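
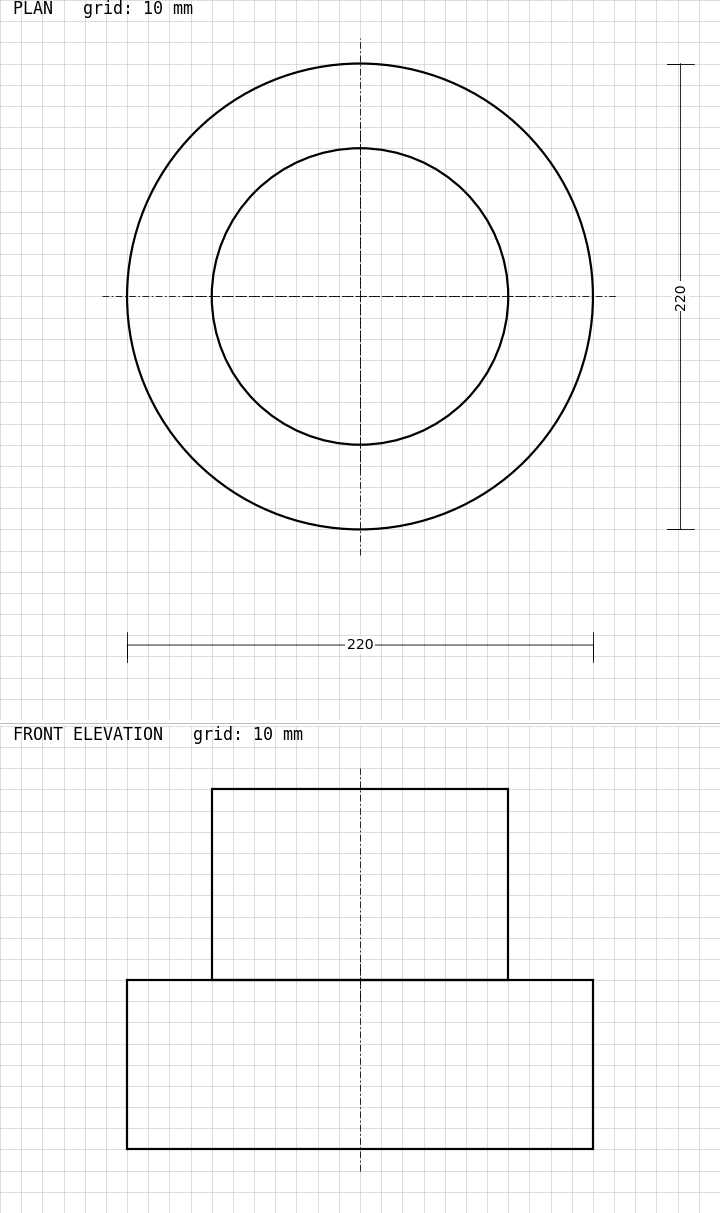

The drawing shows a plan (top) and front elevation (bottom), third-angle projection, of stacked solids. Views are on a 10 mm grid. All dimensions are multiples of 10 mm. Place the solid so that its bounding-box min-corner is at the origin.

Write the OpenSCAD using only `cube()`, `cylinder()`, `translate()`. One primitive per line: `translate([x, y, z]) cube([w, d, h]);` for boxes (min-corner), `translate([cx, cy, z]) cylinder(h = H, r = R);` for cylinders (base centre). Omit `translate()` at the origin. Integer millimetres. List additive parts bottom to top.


translate([110, 110, 0]) cylinder(h = 80, r = 110);
translate([110, 110, 80]) cylinder(h = 90, r = 70);


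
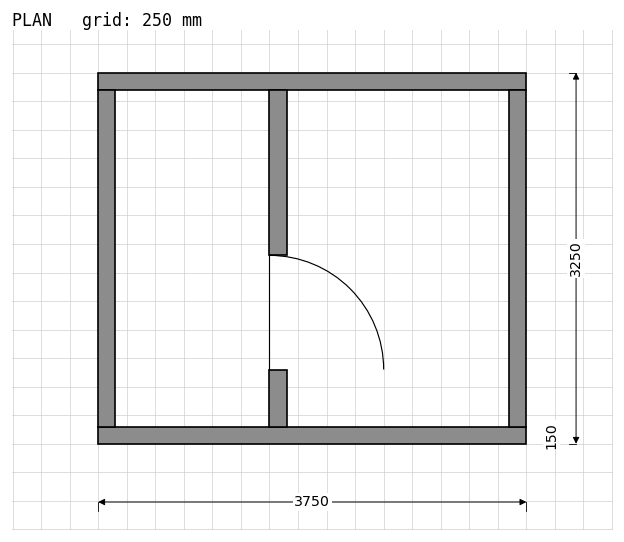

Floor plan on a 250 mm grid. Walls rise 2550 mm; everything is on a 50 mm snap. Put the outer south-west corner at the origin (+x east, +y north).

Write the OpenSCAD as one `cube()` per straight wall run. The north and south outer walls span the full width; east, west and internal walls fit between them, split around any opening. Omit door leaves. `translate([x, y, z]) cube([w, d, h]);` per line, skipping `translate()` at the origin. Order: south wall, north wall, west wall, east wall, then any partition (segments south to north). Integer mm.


cube([3750, 150, 2550]);
translate([0, 3100, 0]) cube([3750, 150, 2550]);
translate([0, 150, 0]) cube([150, 2950, 2550]);
translate([3600, 150, 0]) cube([150, 2950, 2550]);
translate([1500, 150, 0]) cube([150, 500, 2550]);
translate([1500, 1650, 0]) cube([150, 1450, 2550]);


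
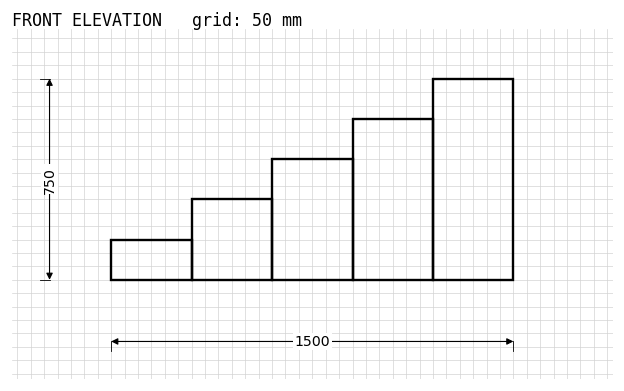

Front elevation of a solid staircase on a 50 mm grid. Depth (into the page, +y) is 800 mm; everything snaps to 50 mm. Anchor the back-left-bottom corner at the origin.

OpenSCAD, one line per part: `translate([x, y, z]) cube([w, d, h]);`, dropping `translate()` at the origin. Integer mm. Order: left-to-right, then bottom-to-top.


cube([300, 800, 150]);
translate([300, 0, 0]) cube([300, 800, 300]);
translate([600, 0, 0]) cube([300, 800, 450]);
translate([900, 0, 0]) cube([300, 800, 600]);
translate([1200, 0, 0]) cube([300, 800, 750]);


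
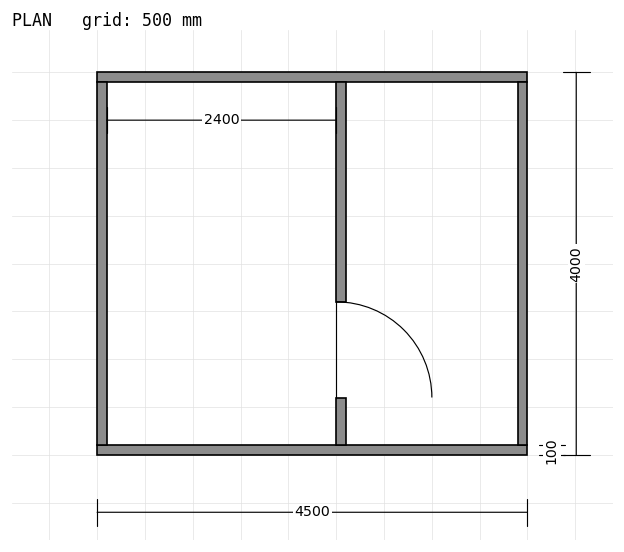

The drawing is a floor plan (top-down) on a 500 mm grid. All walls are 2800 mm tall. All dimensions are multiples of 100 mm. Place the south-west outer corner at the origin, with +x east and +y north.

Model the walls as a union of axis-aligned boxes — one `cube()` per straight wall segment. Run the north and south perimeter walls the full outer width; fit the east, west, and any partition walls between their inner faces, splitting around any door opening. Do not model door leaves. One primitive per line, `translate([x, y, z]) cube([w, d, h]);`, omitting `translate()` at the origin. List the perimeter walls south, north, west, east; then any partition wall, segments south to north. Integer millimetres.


cube([4500, 100, 2800]);
translate([0, 3900, 0]) cube([4500, 100, 2800]);
translate([0, 100, 0]) cube([100, 3800, 2800]);
translate([4400, 100, 0]) cube([100, 3800, 2800]);
translate([2500, 100, 0]) cube([100, 500, 2800]);
translate([2500, 1600, 0]) cube([100, 2300, 2800]);


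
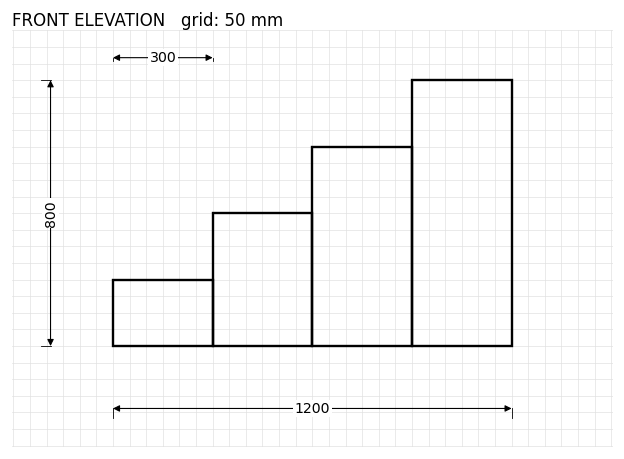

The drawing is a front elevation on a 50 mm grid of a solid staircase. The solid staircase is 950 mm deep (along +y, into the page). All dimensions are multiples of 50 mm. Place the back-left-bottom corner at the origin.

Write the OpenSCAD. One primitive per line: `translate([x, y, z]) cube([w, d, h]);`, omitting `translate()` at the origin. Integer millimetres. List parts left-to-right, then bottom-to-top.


cube([300, 950, 200]);
translate([300, 0, 0]) cube([300, 950, 400]);
translate([600, 0, 0]) cube([300, 950, 600]);
translate([900, 0, 0]) cube([300, 950, 800]);


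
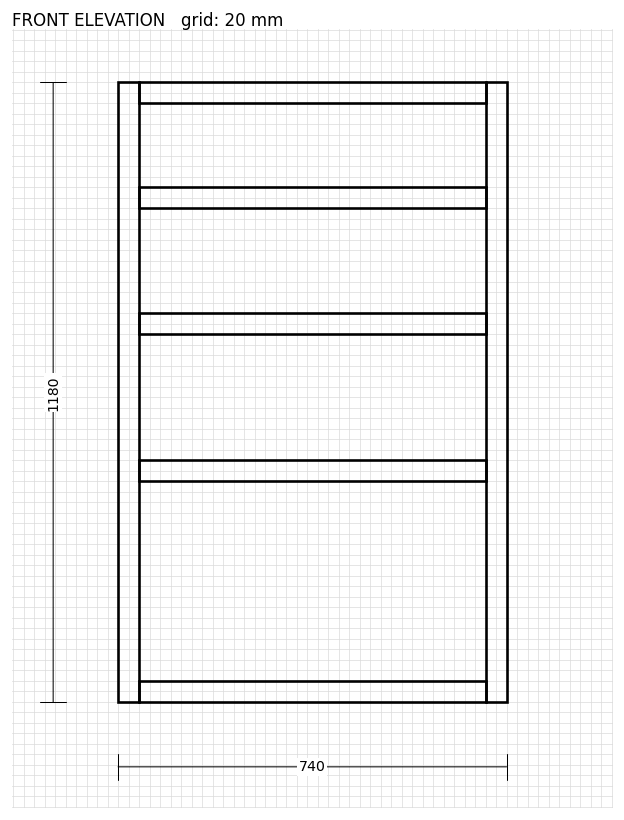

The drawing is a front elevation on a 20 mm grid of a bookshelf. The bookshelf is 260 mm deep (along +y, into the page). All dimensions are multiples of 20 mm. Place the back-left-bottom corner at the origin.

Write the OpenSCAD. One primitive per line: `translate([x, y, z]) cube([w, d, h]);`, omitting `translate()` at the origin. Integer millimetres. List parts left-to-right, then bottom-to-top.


cube([40, 260, 1180]);
translate([40, 0, 0]) cube([660, 260, 40]);
translate([40, 0, 420]) cube([660, 260, 40]);
translate([40, 0, 700]) cube([660, 260, 40]);
translate([40, 0, 940]) cube([660, 260, 40]);
translate([40, 0, 1140]) cube([660, 260, 40]);
translate([700, 0, 0]) cube([40, 260, 1180]);


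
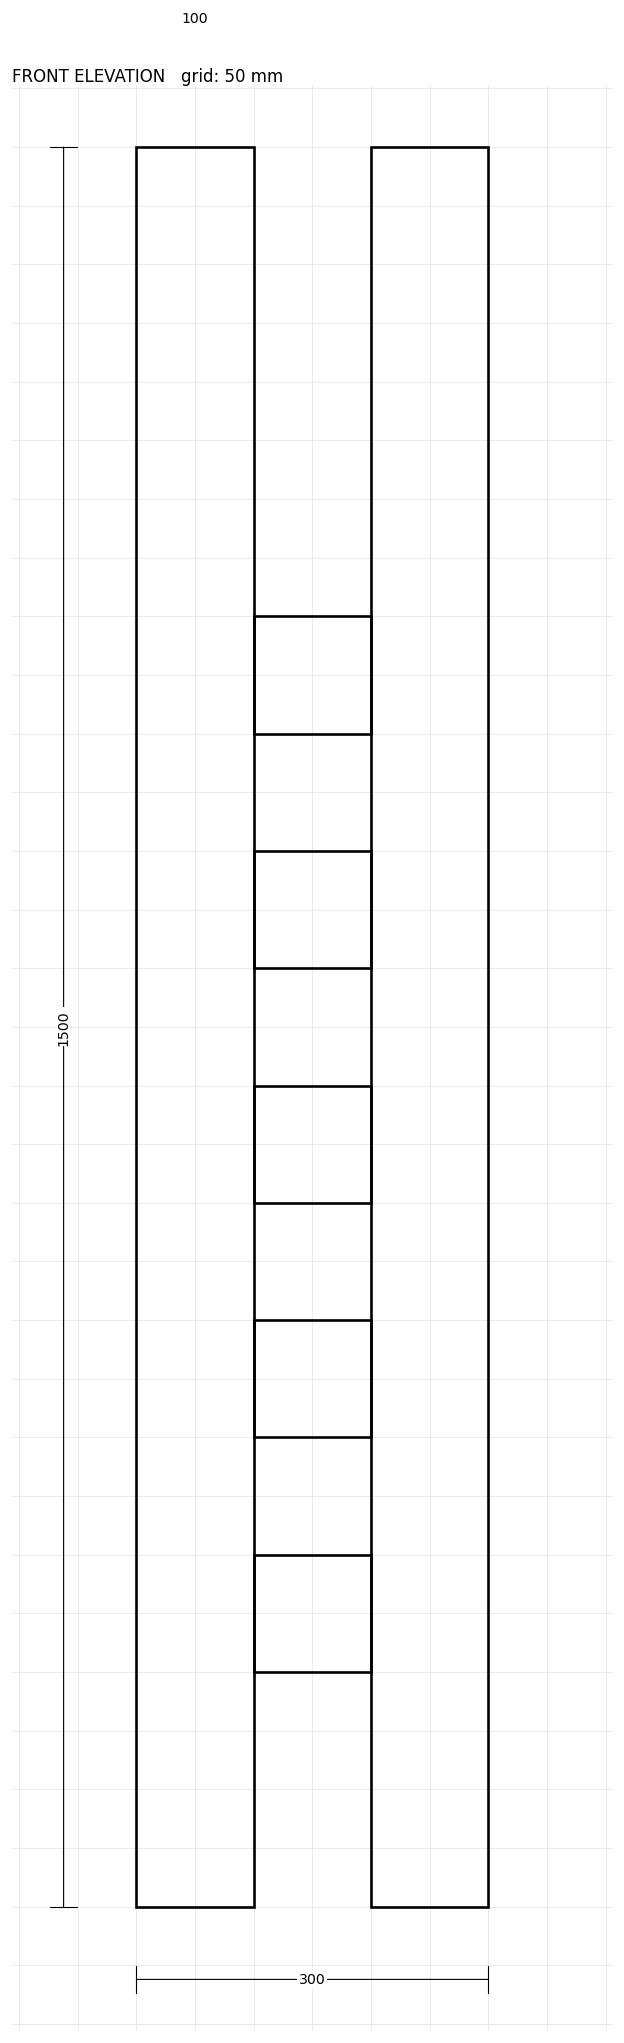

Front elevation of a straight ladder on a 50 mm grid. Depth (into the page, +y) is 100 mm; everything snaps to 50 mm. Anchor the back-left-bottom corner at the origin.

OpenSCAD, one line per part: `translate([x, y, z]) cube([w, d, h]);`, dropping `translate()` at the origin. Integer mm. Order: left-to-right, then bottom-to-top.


cube([100, 100, 1500]);
translate([100, 0, 200]) cube([100, 100, 100]);
translate([100, 0, 400]) cube([100, 100, 100]);
translate([100, 0, 600]) cube([100, 100, 100]);
translate([100, 0, 800]) cube([100, 100, 100]);
translate([100, 0, 1000]) cube([100, 100, 100]);
translate([200, 0, 0]) cube([100, 100, 1500]);


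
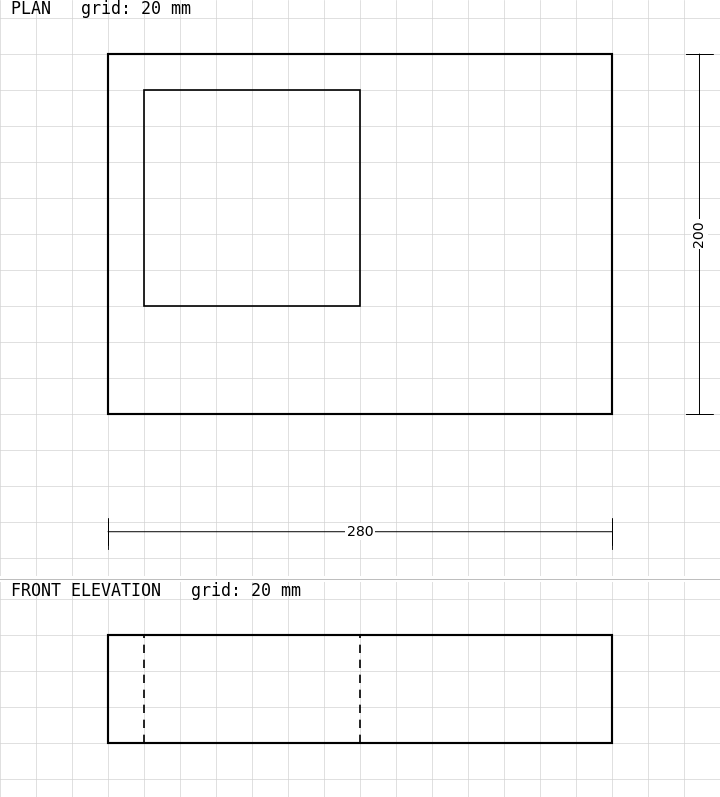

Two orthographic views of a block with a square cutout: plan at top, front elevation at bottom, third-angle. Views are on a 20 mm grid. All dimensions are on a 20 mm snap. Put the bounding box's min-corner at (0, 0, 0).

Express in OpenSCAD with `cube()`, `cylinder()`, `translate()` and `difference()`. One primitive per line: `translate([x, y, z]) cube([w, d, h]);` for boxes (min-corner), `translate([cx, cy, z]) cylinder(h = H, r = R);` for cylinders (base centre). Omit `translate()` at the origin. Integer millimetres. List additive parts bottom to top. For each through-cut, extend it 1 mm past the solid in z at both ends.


difference() {
  cube([280, 200, 60]);
  translate([20, 60, -1]) cube([120, 120, 62]);
}


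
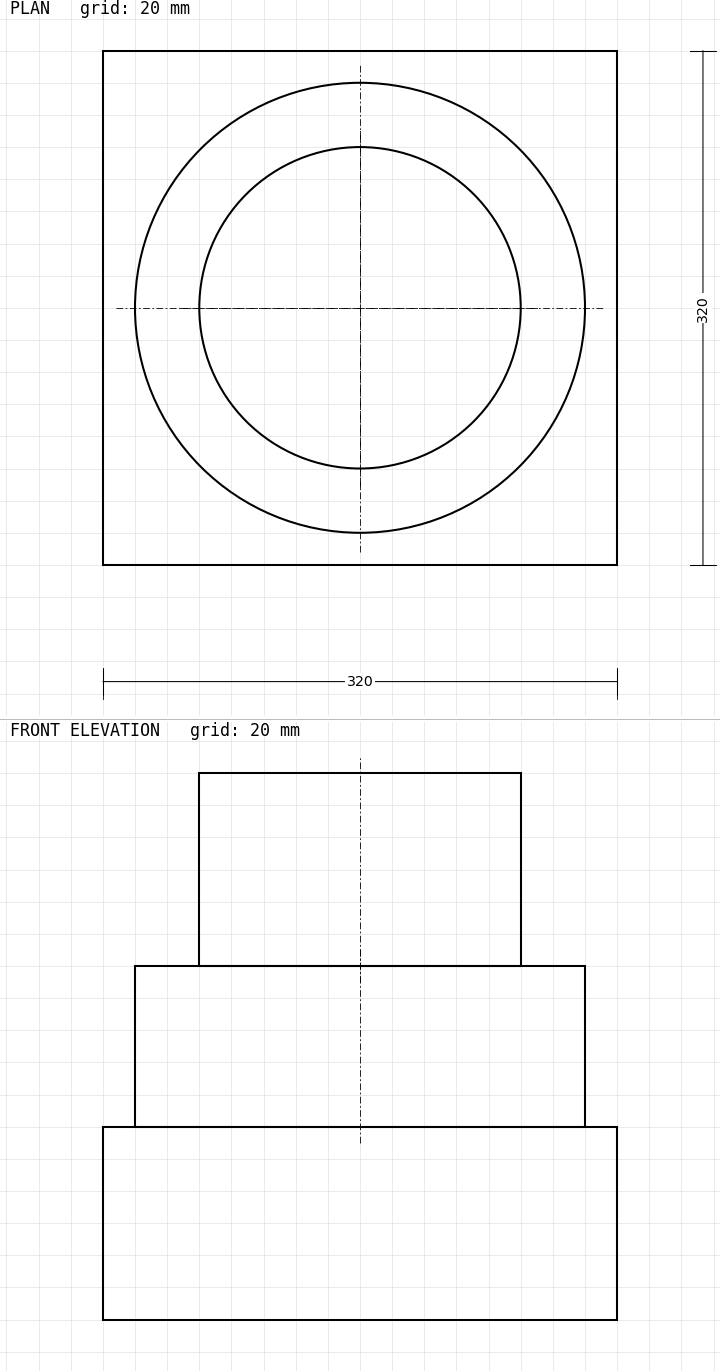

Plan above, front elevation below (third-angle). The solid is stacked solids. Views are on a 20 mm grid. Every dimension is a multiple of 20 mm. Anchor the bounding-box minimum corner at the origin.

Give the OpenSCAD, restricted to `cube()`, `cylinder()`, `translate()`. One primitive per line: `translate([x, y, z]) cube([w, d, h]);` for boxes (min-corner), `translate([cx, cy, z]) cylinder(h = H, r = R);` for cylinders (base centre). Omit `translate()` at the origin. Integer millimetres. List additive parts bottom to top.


cube([320, 320, 120]);
translate([160, 160, 120]) cylinder(h = 100, r = 140);
translate([160, 160, 220]) cylinder(h = 120, r = 100);


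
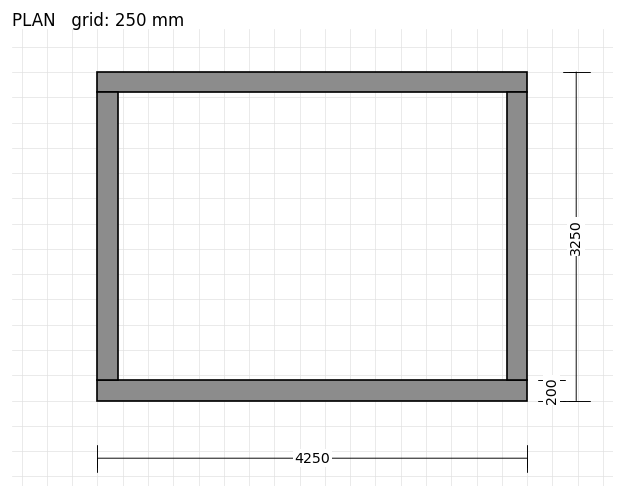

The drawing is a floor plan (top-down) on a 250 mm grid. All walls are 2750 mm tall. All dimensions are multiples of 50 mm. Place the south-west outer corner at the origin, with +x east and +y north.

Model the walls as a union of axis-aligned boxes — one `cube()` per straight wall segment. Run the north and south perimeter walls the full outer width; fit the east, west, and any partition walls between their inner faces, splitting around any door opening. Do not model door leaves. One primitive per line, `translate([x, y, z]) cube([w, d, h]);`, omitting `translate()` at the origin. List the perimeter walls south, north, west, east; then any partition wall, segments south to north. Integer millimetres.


cube([4250, 200, 2750]);
translate([0, 3050, 0]) cube([4250, 200, 2750]);
translate([0, 200, 0]) cube([200, 2850, 2750]);
translate([4050, 200, 0]) cube([200, 2850, 2750]);


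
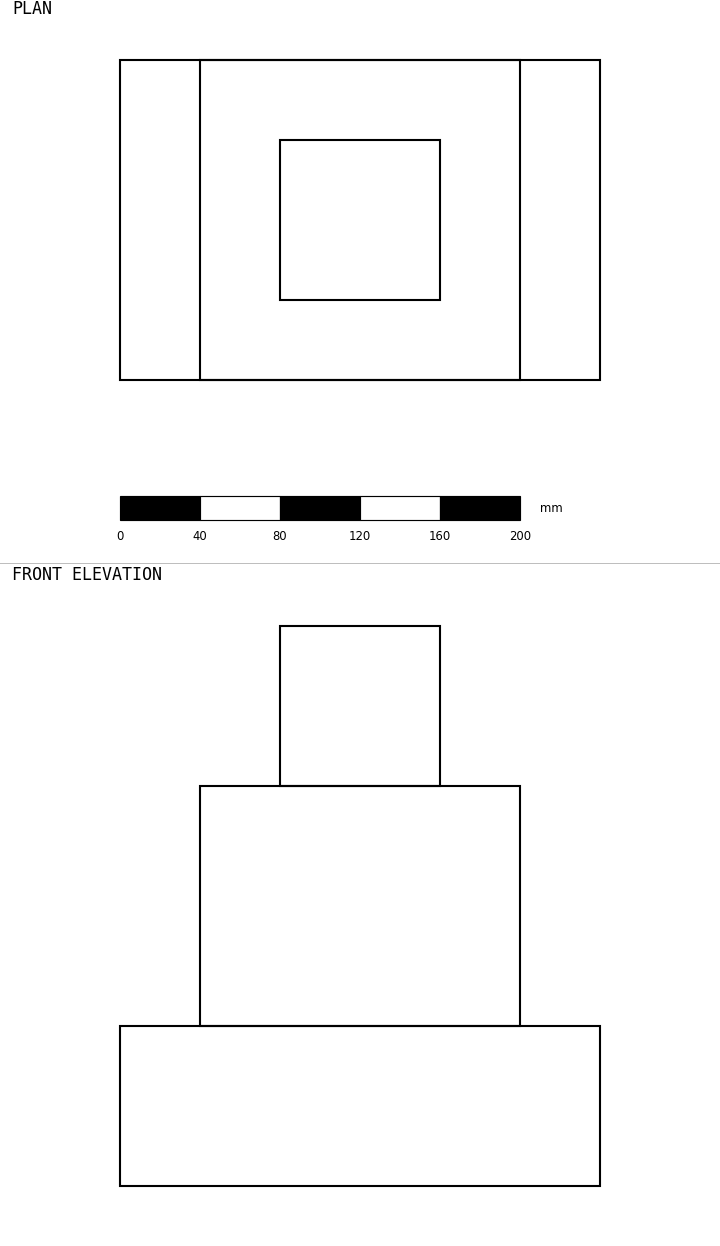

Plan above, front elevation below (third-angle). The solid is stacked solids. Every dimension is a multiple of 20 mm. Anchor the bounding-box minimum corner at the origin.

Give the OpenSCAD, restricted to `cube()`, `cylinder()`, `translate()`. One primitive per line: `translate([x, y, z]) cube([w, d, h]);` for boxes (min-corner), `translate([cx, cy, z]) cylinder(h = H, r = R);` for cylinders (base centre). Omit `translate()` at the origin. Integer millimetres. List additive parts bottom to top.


cube([240, 160, 80]);
translate([40, 0, 80]) cube([160, 160, 120]);
translate([80, 40, 200]) cube([80, 80, 80]);


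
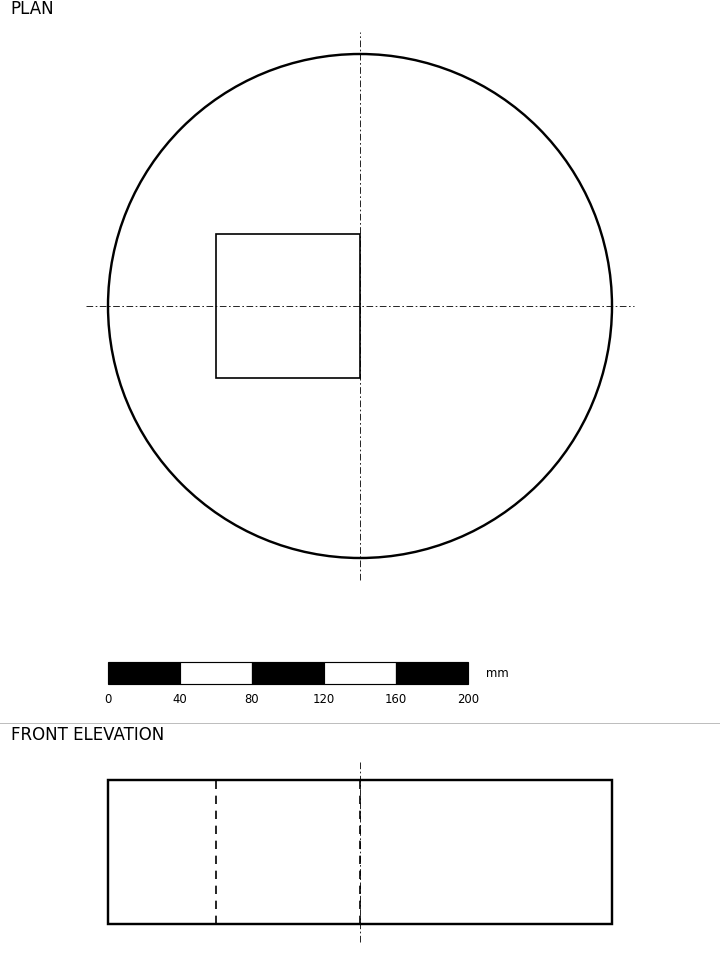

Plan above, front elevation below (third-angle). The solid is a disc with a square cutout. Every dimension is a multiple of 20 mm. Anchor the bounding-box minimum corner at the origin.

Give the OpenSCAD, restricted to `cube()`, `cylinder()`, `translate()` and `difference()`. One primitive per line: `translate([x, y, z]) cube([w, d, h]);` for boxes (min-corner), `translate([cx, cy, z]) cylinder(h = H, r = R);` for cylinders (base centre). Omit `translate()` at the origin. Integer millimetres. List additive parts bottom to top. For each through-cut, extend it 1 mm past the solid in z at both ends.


difference() {
  translate([140, 140, 0]) cylinder(h = 80, r = 140);
  translate([60, 100, -1]) cube([80, 80, 82]);
}


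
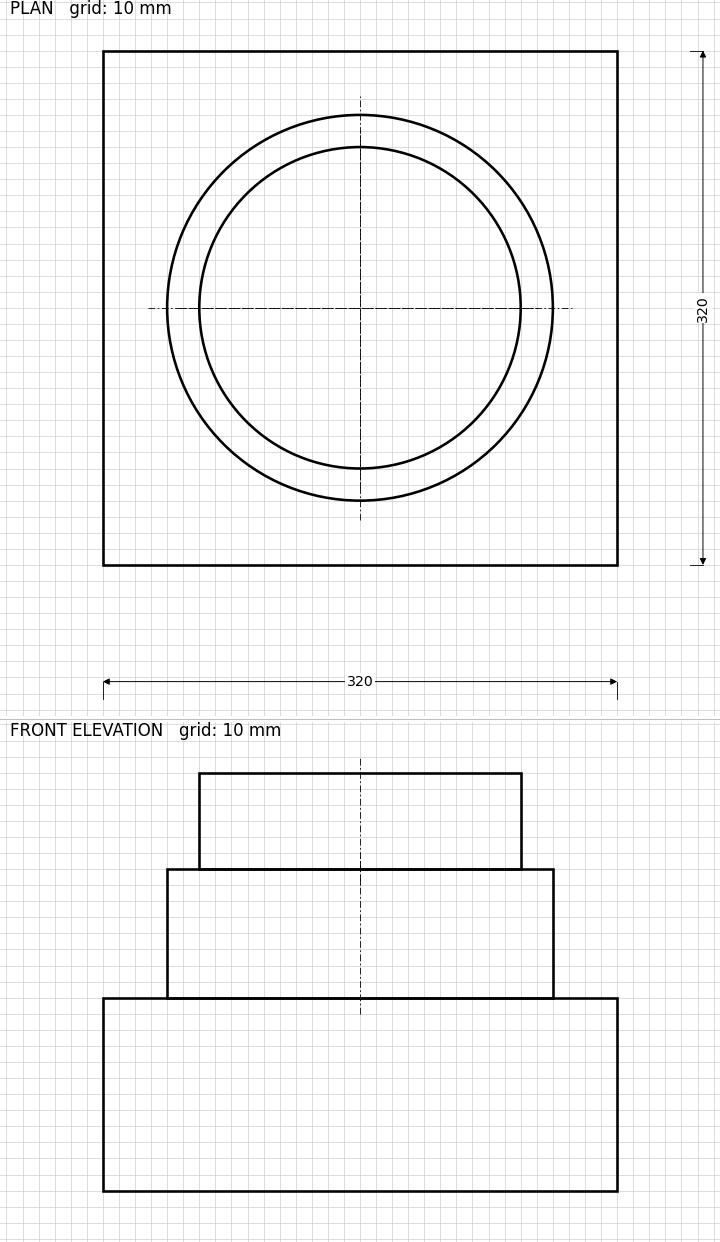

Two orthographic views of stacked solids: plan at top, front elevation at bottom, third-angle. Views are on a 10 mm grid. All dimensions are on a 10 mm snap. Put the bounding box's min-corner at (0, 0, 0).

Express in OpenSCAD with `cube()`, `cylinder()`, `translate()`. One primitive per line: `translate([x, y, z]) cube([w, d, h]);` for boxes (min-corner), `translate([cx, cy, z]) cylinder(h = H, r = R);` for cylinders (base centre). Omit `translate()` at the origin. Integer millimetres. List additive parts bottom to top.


cube([320, 320, 120]);
translate([160, 160, 120]) cylinder(h = 80, r = 120);
translate([160, 160, 200]) cylinder(h = 60, r = 100);


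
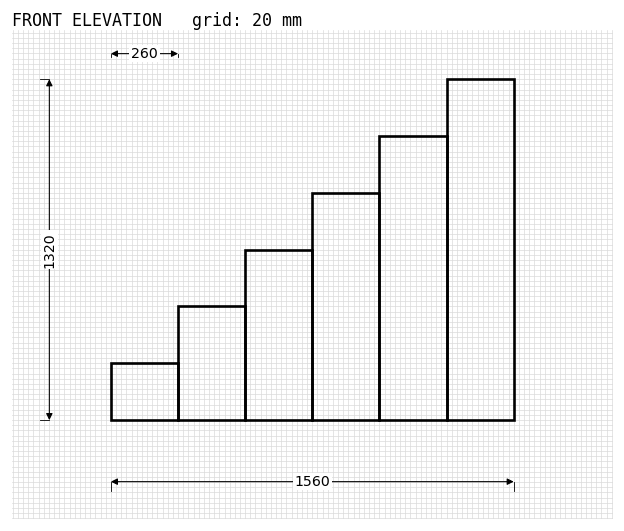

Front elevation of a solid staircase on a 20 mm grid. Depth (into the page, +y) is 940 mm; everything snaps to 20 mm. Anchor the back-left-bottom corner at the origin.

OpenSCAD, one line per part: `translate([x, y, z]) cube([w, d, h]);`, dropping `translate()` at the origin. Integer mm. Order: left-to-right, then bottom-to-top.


cube([260, 940, 220]);
translate([260, 0, 0]) cube([260, 940, 440]);
translate([520, 0, 0]) cube([260, 940, 660]);
translate([780, 0, 0]) cube([260, 940, 880]);
translate([1040, 0, 0]) cube([260, 940, 1100]);
translate([1300, 0, 0]) cube([260, 940, 1320]);


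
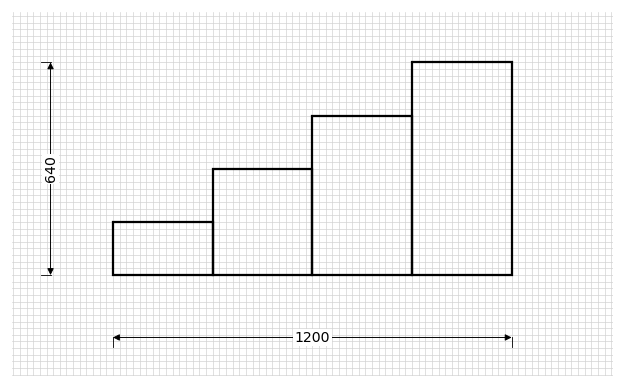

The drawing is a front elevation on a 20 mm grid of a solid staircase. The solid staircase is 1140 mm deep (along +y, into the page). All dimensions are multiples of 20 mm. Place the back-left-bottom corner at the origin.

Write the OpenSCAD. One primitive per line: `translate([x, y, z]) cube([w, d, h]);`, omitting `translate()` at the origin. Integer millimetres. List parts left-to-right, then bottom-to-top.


cube([300, 1140, 160]);
translate([300, 0, 0]) cube([300, 1140, 320]);
translate([600, 0, 0]) cube([300, 1140, 480]);
translate([900, 0, 0]) cube([300, 1140, 640]);


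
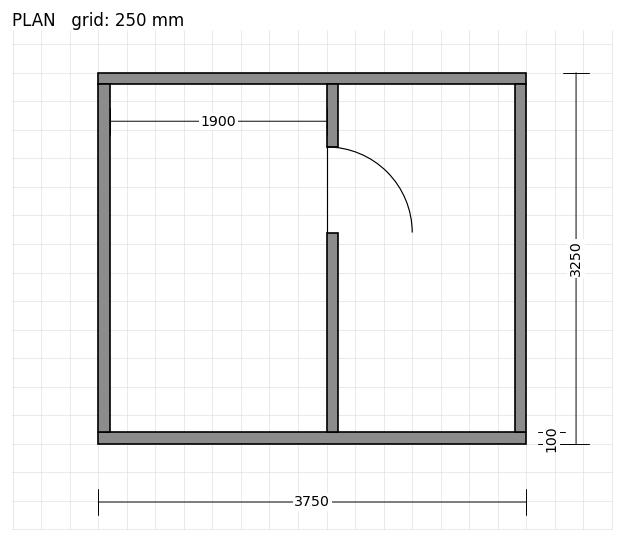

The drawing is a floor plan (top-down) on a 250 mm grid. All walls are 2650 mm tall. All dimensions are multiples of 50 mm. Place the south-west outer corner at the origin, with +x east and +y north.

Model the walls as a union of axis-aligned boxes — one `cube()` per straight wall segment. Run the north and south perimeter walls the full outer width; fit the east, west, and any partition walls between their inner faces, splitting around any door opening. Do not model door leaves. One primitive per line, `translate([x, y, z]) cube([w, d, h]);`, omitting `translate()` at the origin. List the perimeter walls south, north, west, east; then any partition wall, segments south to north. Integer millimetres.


cube([3750, 100, 2650]);
translate([0, 3150, 0]) cube([3750, 100, 2650]);
translate([0, 100, 0]) cube([100, 3050, 2650]);
translate([3650, 100, 0]) cube([100, 3050, 2650]);
translate([2000, 100, 0]) cube([100, 1750, 2650]);
translate([2000, 2600, 0]) cube([100, 550, 2650]);


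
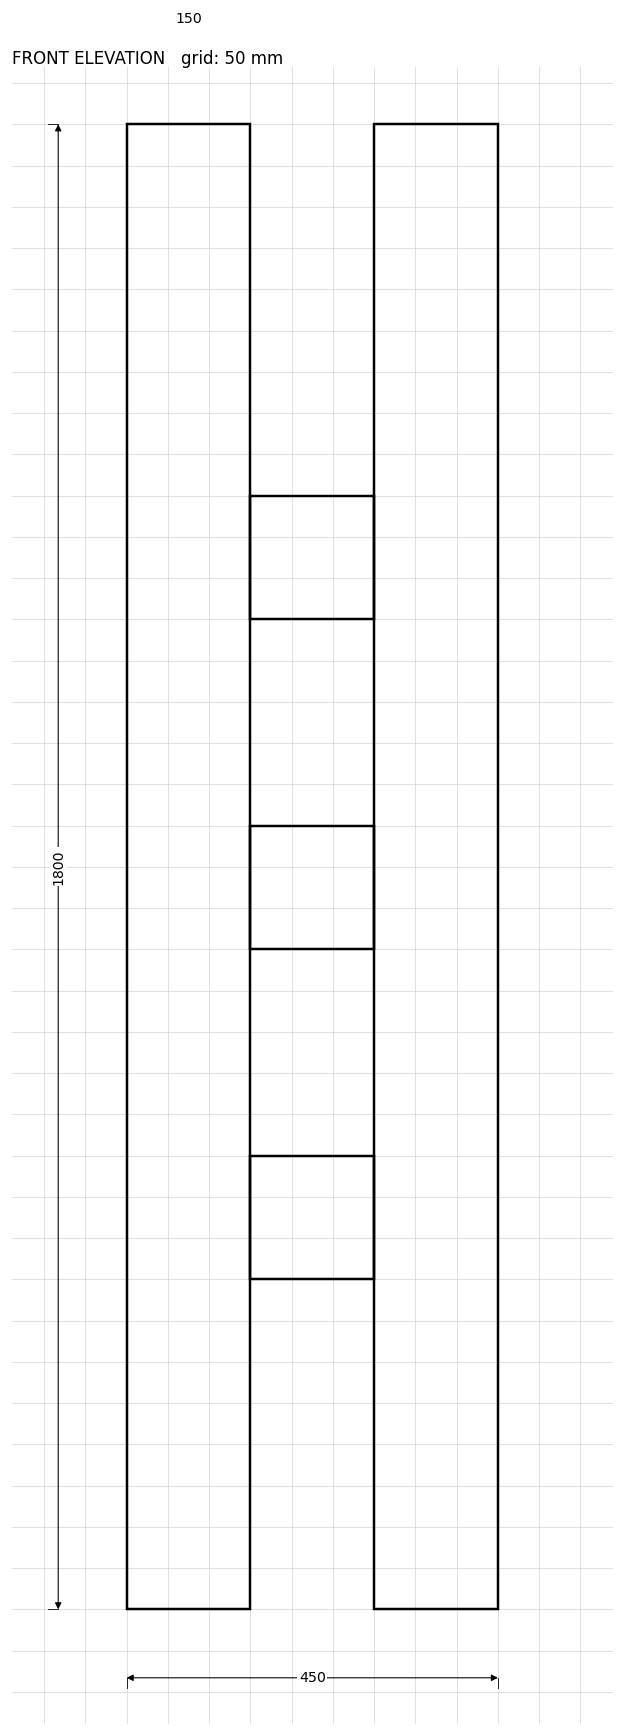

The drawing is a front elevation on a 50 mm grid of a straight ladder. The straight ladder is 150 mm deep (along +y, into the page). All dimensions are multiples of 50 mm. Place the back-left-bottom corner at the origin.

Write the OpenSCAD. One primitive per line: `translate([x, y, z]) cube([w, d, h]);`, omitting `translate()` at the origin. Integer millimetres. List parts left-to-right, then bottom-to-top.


cube([150, 150, 1800]);
translate([150, 0, 400]) cube([150, 150, 150]);
translate([150, 0, 800]) cube([150, 150, 150]);
translate([150, 0, 1200]) cube([150, 150, 150]);
translate([300, 0, 0]) cube([150, 150, 1800]);


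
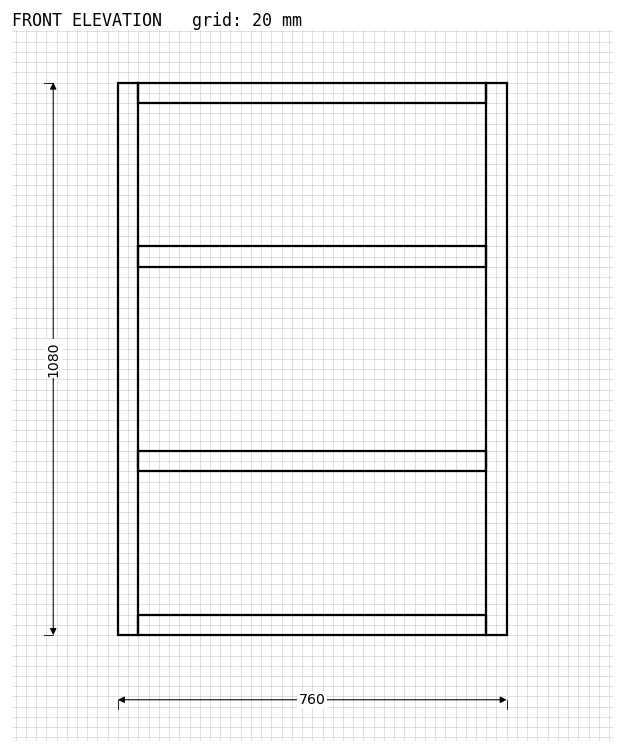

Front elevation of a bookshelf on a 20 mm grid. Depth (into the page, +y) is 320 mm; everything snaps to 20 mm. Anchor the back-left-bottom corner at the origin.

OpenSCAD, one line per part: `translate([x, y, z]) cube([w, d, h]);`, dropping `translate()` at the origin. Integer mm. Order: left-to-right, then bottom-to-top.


cube([40, 320, 1080]);
translate([40, 0, 0]) cube([680, 320, 40]);
translate([40, 0, 320]) cube([680, 320, 40]);
translate([40, 0, 720]) cube([680, 320, 40]);
translate([40, 0, 1040]) cube([680, 320, 40]);
translate([720, 0, 0]) cube([40, 320, 1080]);


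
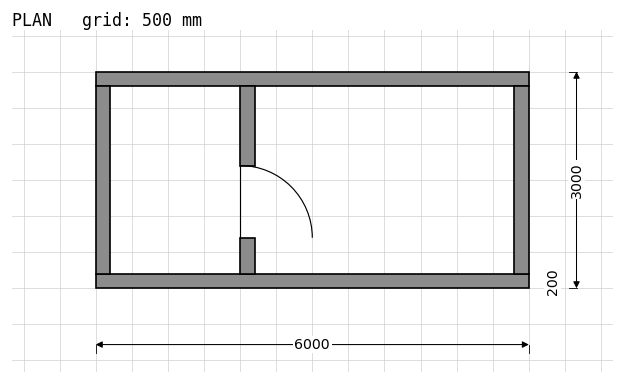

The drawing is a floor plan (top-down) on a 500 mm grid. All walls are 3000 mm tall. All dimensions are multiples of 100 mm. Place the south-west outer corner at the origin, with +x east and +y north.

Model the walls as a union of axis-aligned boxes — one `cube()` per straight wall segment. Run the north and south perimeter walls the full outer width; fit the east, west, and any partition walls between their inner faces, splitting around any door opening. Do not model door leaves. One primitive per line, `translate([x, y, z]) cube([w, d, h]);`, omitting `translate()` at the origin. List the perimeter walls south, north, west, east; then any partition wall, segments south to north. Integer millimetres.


cube([6000, 200, 3000]);
translate([0, 2800, 0]) cube([6000, 200, 3000]);
translate([0, 200, 0]) cube([200, 2600, 3000]);
translate([5800, 200, 0]) cube([200, 2600, 3000]);
translate([2000, 200, 0]) cube([200, 500, 3000]);
translate([2000, 1700, 0]) cube([200, 1100, 3000]);


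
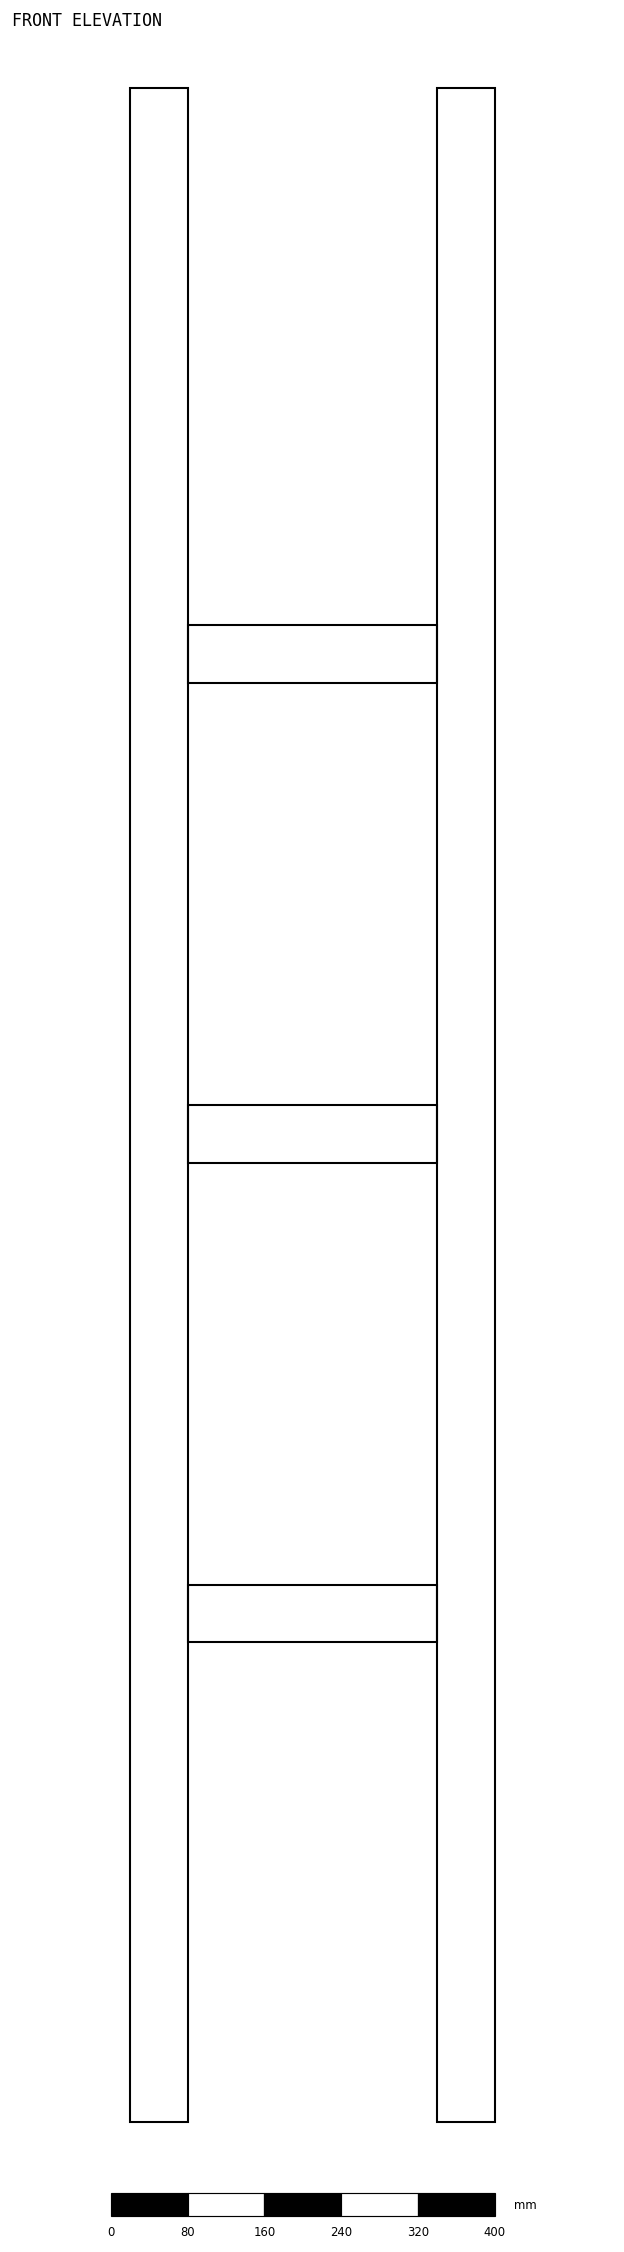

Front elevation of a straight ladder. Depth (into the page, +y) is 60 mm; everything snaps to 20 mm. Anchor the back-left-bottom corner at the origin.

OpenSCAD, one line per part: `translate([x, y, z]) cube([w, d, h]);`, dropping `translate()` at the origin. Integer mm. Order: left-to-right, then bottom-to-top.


cube([60, 60, 2120]);
translate([60, 0, 500]) cube([260, 60, 60]);
translate([60, 0, 1000]) cube([260, 60, 60]);
translate([60, 0, 1500]) cube([260, 60, 60]);
translate([320, 0, 0]) cube([60, 60, 2120]);


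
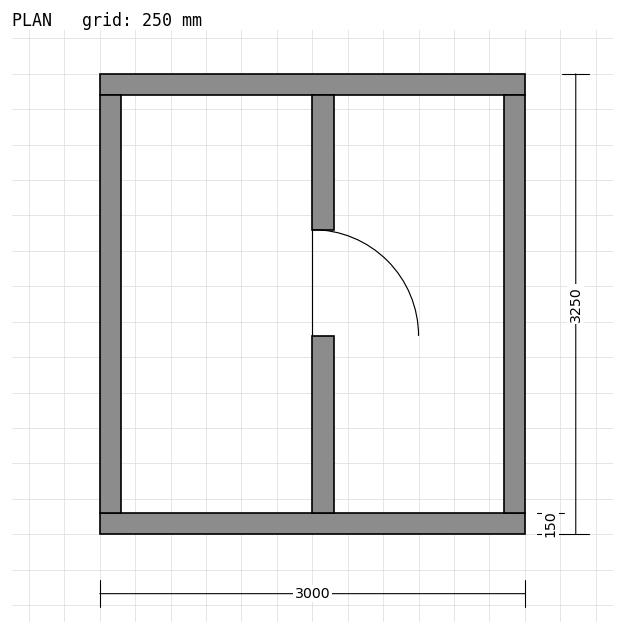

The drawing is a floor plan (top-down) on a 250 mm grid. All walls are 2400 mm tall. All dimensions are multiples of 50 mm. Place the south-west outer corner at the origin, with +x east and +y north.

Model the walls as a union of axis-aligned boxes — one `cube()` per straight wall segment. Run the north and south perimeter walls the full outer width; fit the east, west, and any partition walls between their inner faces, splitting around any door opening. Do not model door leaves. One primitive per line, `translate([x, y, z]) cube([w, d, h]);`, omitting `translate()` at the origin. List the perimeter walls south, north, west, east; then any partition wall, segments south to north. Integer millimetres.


cube([3000, 150, 2400]);
translate([0, 3100, 0]) cube([3000, 150, 2400]);
translate([0, 150, 0]) cube([150, 2950, 2400]);
translate([2850, 150, 0]) cube([150, 2950, 2400]);
translate([1500, 150, 0]) cube([150, 1250, 2400]);
translate([1500, 2150, 0]) cube([150, 950, 2400]);


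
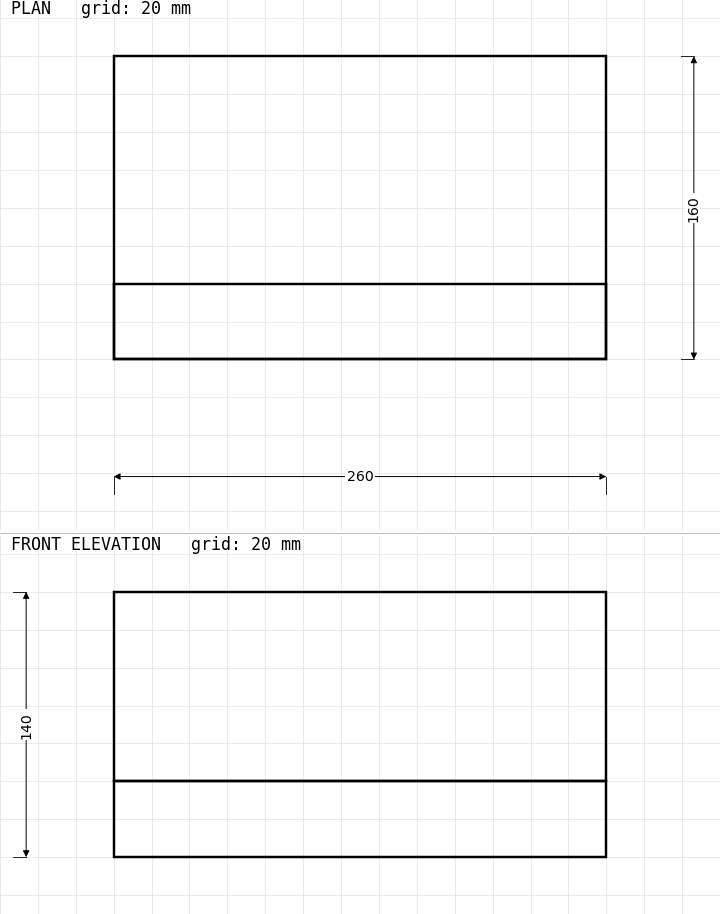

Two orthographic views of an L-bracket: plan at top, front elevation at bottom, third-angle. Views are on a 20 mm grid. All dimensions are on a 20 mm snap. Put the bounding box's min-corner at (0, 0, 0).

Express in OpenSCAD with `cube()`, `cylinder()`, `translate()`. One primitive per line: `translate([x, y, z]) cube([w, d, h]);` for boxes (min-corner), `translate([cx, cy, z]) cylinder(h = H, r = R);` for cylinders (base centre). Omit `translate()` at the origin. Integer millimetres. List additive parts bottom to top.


cube([260, 160, 40]);
translate([0, 0, 40]) cube([260, 40, 100]);


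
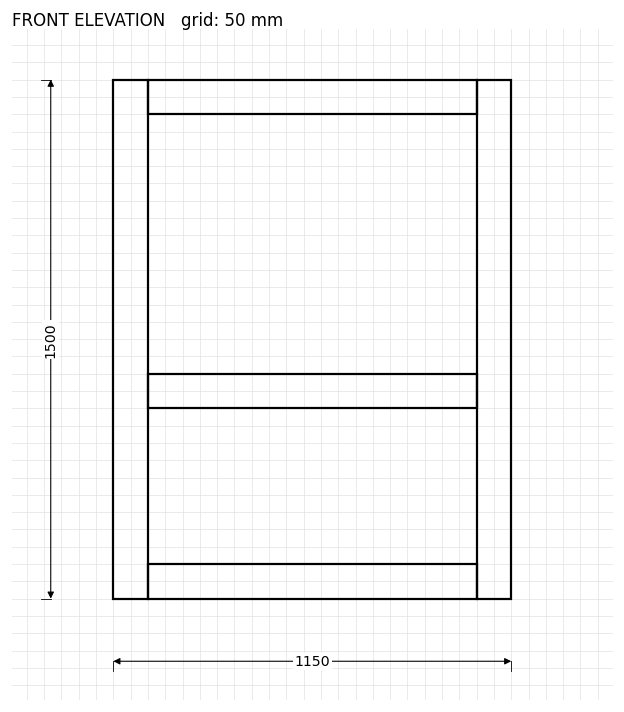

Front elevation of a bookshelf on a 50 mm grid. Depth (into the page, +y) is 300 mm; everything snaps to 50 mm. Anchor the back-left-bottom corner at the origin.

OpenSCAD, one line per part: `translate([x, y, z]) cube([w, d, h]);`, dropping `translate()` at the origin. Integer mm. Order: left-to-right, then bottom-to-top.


cube([100, 300, 1500]);
translate([100, 0, 0]) cube([950, 300, 100]);
translate([100, 0, 550]) cube([950, 300, 100]);
translate([100, 0, 1400]) cube([950, 300, 100]);
translate([1050, 0, 0]) cube([100, 300, 1500]);


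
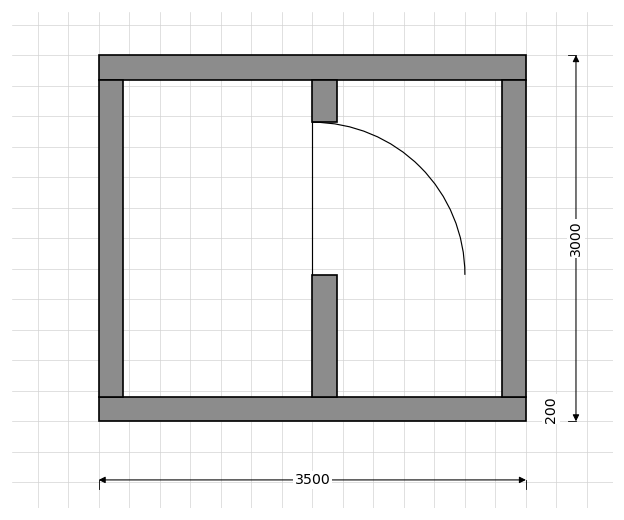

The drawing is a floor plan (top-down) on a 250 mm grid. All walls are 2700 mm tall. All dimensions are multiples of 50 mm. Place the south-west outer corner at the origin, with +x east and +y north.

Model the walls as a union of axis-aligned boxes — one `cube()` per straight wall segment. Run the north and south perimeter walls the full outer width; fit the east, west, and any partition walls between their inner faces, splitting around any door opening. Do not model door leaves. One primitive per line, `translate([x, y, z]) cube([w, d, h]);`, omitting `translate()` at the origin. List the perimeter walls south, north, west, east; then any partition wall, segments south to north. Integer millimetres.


cube([3500, 200, 2700]);
translate([0, 2800, 0]) cube([3500, 200, 2700]);
translate([0, 200, 0]) cube([200, 2600, 2700]);
translate([3300, 200, 0]) cube([200, 2600, 2700]);
translate([1750, 200, 0]) cube([200, 1000, 2700]);
translate([1750, 2450, 0]) cube([200, 350, 2700]);


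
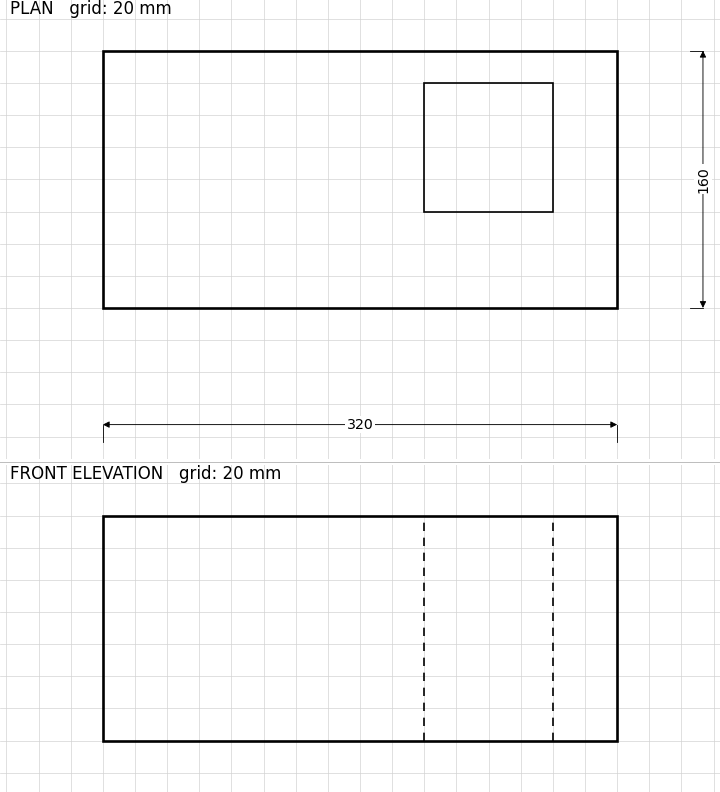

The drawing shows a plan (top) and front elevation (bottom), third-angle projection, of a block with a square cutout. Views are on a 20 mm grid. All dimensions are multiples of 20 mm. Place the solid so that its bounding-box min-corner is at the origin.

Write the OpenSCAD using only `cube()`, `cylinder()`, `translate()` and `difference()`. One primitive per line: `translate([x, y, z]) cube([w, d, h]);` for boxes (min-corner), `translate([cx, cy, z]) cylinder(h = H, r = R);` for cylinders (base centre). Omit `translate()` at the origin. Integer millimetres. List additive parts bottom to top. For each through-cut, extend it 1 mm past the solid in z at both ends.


difference() {
  cube([320, 160, 140]);
  translate([200, 60, -1]) cube([80, 80, 142]);
}


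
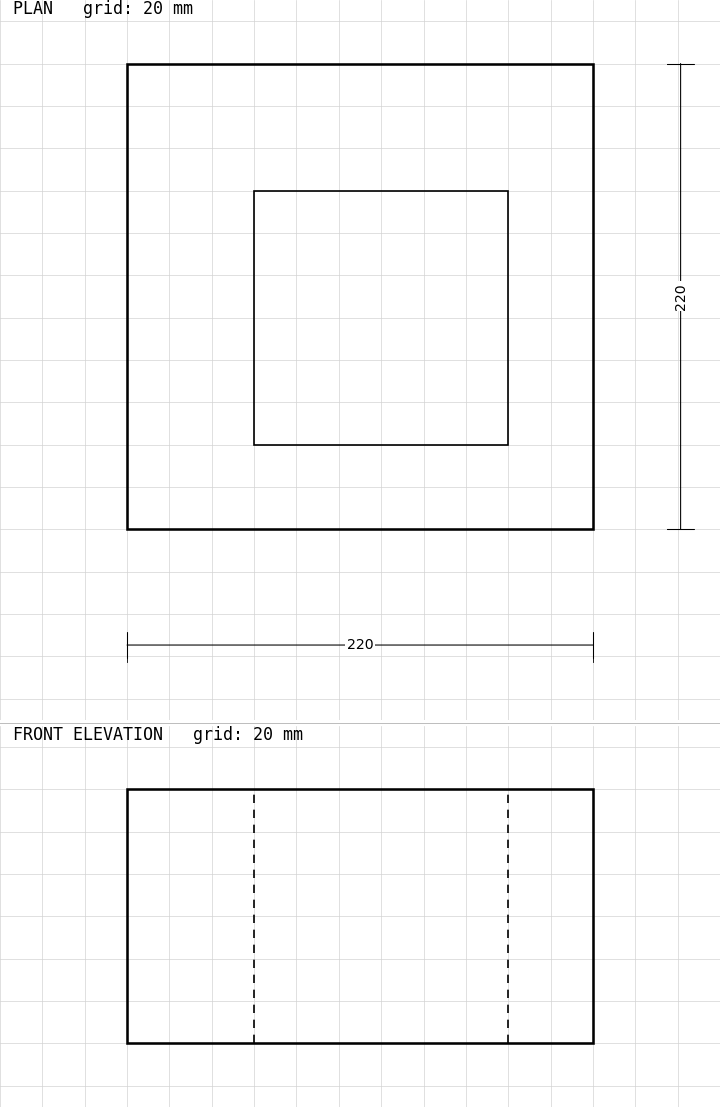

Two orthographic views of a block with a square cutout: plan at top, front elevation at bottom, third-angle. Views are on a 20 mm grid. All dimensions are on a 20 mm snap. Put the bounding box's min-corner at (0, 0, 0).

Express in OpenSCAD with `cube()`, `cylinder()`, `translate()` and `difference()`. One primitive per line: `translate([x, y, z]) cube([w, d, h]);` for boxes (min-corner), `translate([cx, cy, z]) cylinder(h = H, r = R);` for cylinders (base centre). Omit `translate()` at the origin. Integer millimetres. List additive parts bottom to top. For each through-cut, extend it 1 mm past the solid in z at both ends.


difference() {
  cube([220, 220, 120]);
  translate([60, 40, -1]) cube([120, 120, 122]);
}


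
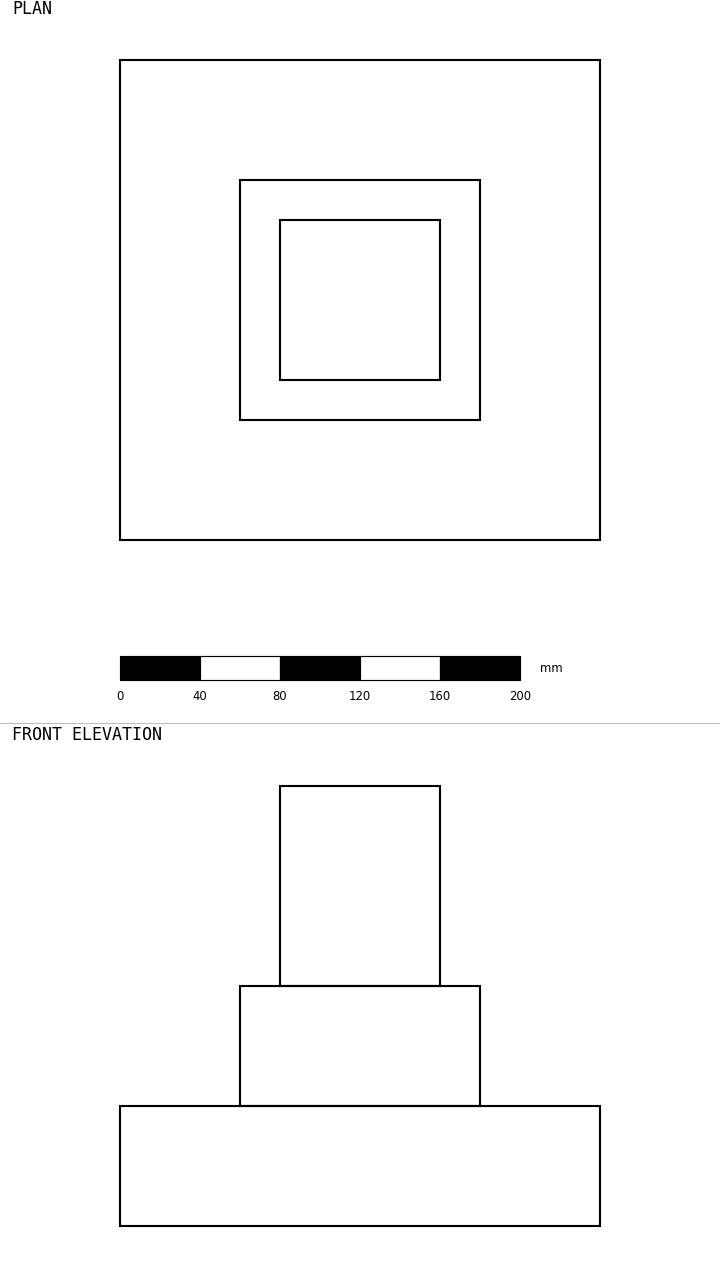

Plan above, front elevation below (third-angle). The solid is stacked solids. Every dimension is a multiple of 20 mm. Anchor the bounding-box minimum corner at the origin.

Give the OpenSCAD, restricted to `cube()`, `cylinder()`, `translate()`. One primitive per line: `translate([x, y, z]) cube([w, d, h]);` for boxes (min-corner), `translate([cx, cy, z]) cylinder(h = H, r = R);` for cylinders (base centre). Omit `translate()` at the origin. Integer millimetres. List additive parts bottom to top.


cube([240, 240, 60]);
translate([60, 60, 60]) cube([120, 120, 60]);
translate([80, 80, 120]) cube([80, 80, 100]);


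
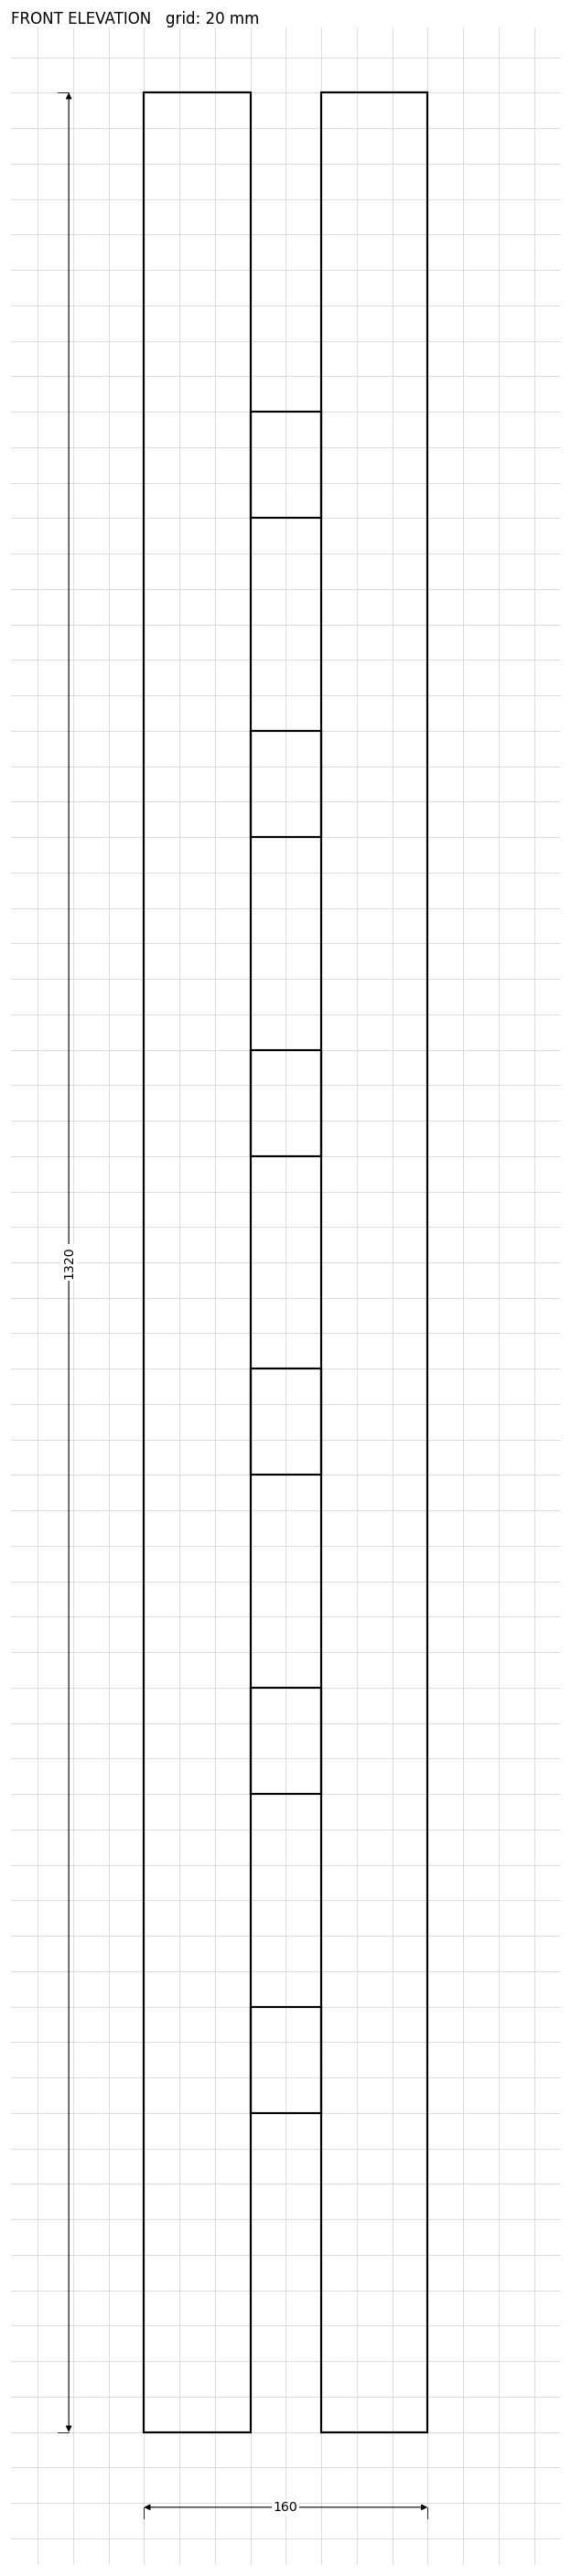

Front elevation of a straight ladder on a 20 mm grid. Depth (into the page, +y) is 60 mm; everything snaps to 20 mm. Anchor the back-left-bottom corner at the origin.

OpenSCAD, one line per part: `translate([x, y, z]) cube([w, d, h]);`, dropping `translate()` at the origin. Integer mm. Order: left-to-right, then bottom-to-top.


cube([60, 60, 1320]);
translate([60, 0, 180]) cube([40, 60, 60]);
translate([60, 0, 360]) cube([40, 60, 60]);
translate([60, 0, 540]) cube([40, 60, 60]);
translate([60, 0, 720]) cube([40, 60, 60]);
translate([60, 0, 900]) cube([40, 60, 60]);
translate([60, 0, 1080]) cube([40, 60, 60]);
translate([100, 0, 0]) cube([60, 60, 1320]);


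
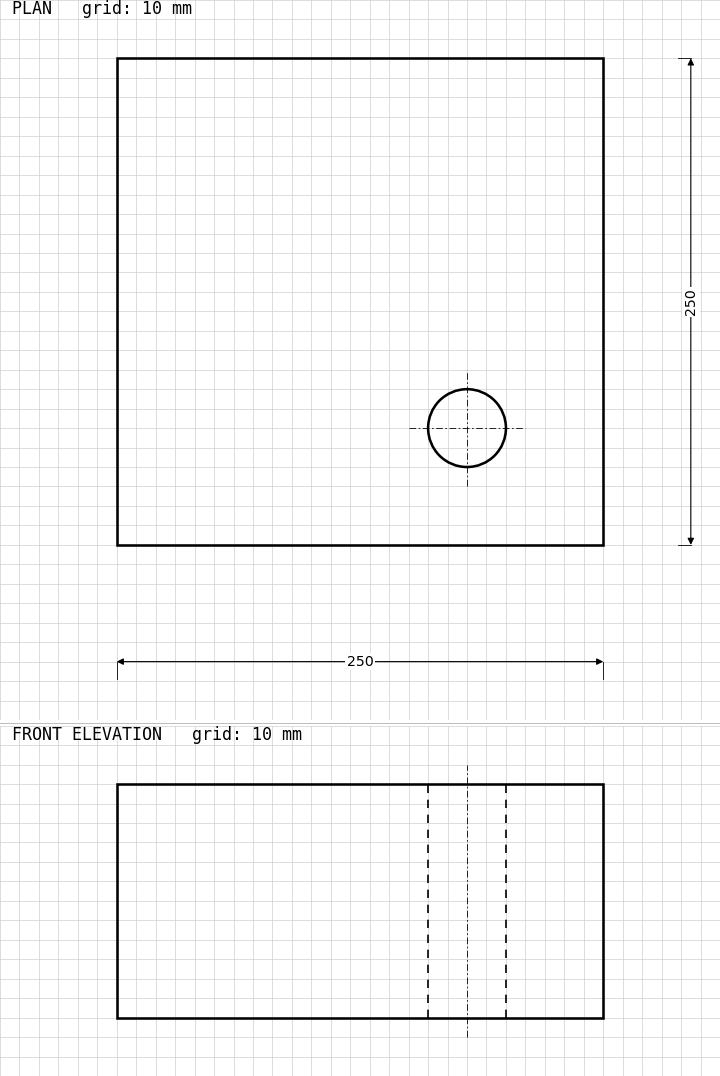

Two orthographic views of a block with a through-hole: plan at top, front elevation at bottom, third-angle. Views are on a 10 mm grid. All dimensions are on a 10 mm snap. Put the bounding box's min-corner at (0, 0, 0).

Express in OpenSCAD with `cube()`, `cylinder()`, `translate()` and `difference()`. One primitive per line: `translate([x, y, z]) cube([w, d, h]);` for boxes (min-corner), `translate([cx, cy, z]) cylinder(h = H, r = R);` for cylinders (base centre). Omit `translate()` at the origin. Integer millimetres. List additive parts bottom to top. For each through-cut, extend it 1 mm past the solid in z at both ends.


difference() {
  cube([250, 250, 120]);
  translate([180, 60, -1]) cylinder(h = 122, r = 20);
}


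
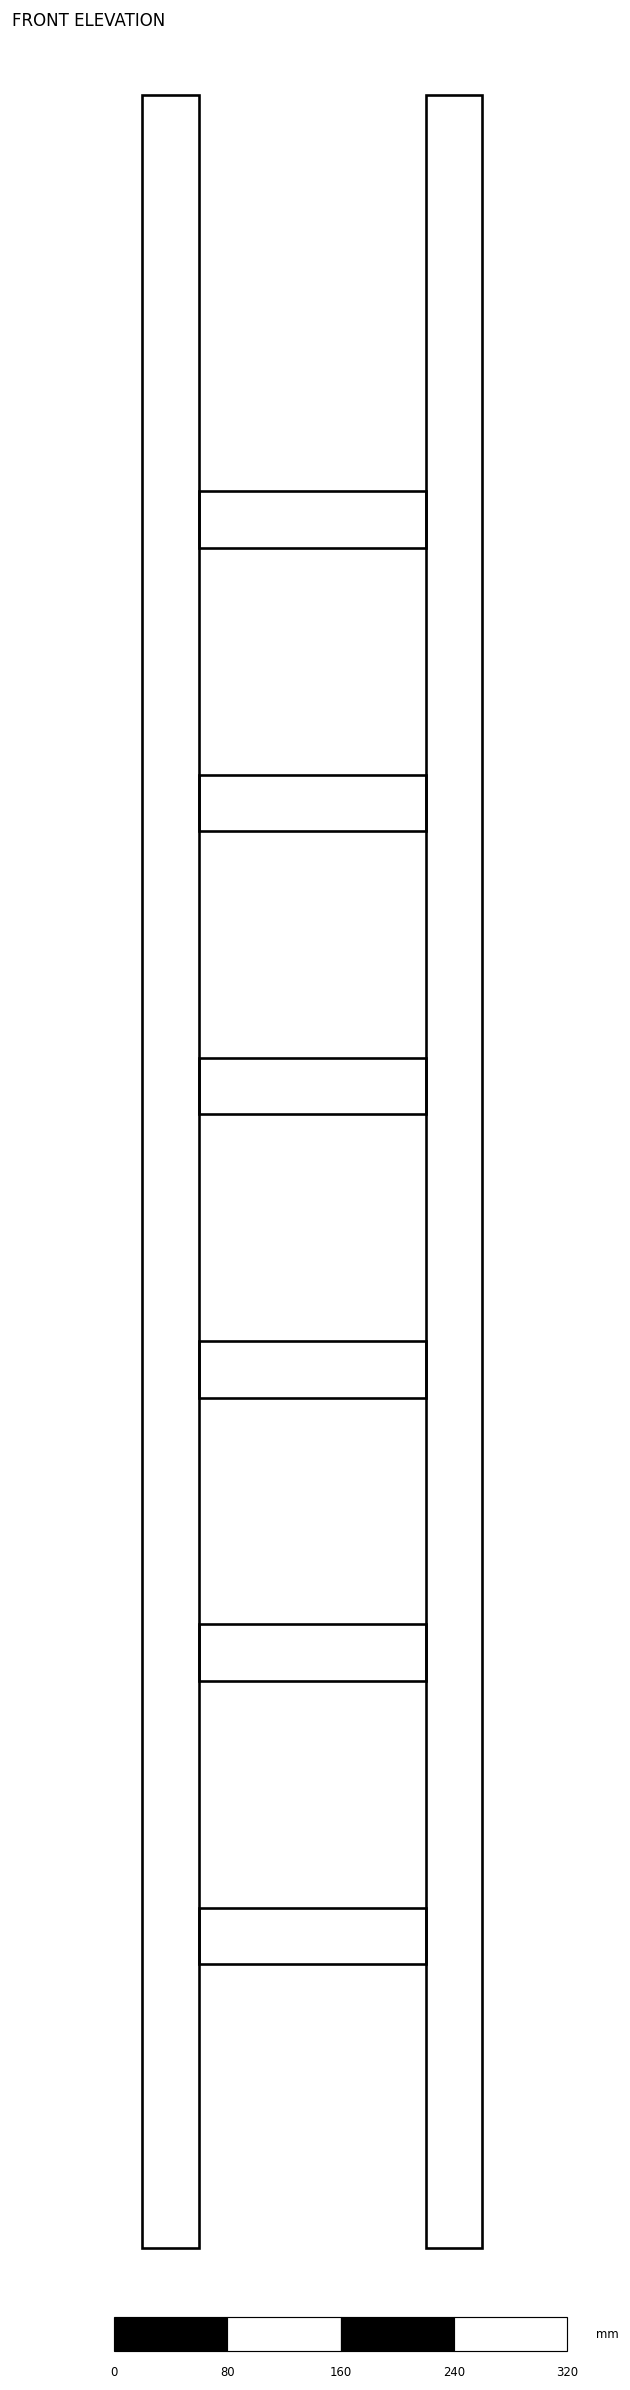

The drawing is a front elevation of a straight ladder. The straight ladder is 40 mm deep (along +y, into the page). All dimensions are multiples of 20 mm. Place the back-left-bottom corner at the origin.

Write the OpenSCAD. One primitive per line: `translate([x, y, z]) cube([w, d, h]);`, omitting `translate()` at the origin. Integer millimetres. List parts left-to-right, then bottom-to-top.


cube([40, 40, 1520]);
translate([40, 0, 200]) cube([160, 40, 40]);
translate([40, 0, 400]) cube([160, 40, 40]);
translate([40, 0, 600]) cube([160, 40, 40]);
translate([40, 0, 800]) cube([160, 40, 40]);
translate([40, 0, 1000]) cube([160, 40, 40]);
translate([40, 0, 1200]) cube([160, 40, 40]);
translate([200, 0, 0]) cube([40, 40, 1520]);


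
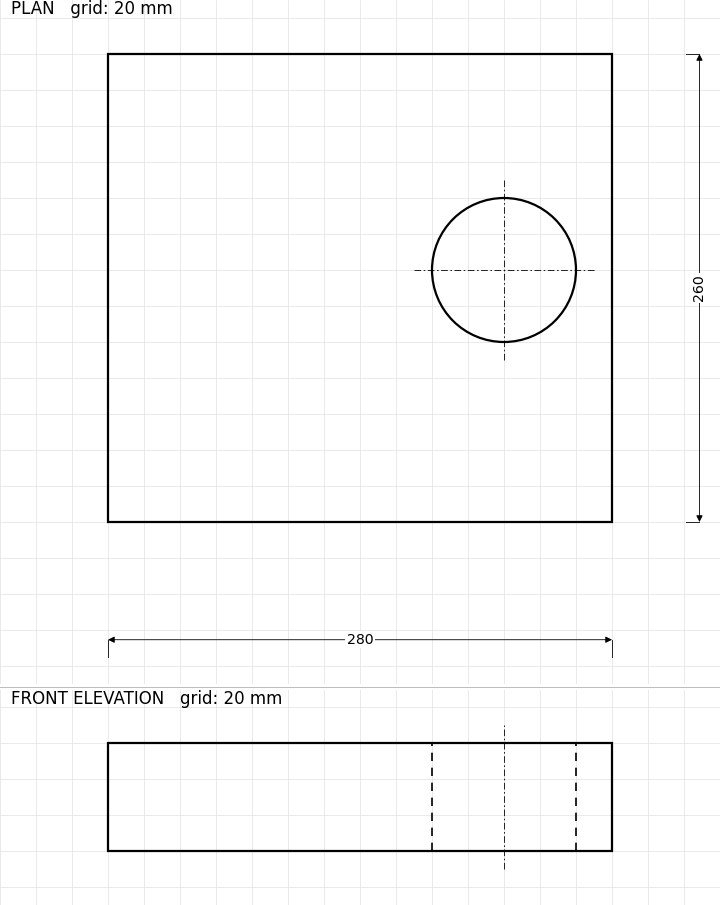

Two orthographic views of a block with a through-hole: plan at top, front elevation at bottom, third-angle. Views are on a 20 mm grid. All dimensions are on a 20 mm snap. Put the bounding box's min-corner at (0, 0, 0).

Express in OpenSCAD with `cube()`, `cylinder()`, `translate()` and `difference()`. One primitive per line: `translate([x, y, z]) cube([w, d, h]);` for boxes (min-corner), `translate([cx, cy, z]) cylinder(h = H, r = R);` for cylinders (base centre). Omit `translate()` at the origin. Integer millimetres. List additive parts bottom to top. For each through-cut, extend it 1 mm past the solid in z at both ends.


difference() {
  cube([280, 260, 60]);
  translate([220, 140, -1]) cylinder(h = 62, r = 40);
}


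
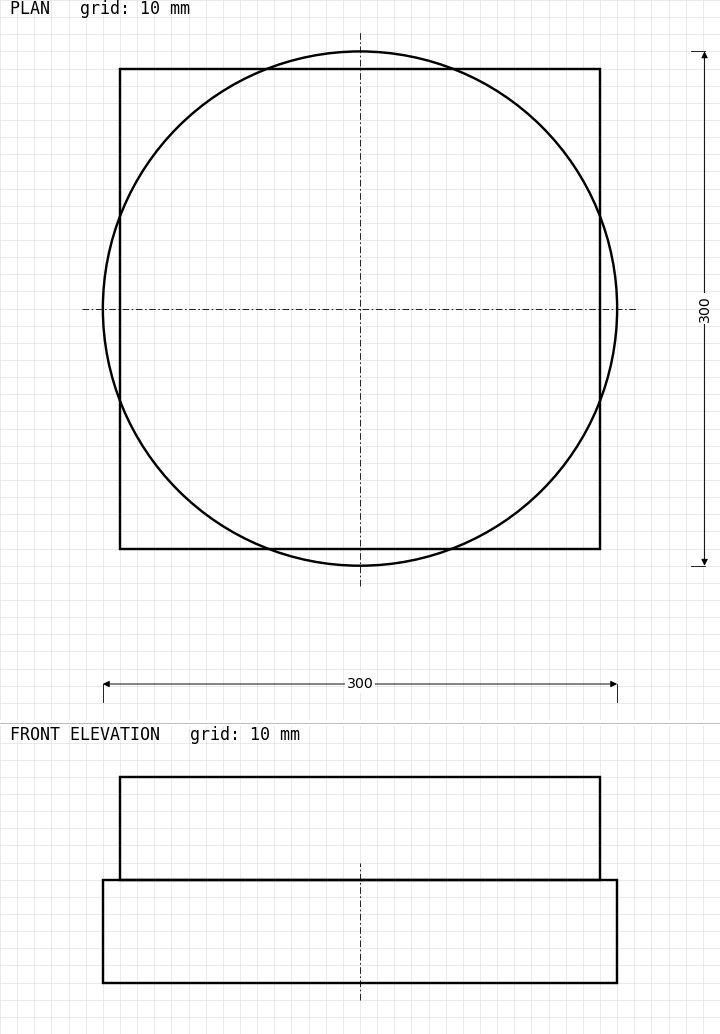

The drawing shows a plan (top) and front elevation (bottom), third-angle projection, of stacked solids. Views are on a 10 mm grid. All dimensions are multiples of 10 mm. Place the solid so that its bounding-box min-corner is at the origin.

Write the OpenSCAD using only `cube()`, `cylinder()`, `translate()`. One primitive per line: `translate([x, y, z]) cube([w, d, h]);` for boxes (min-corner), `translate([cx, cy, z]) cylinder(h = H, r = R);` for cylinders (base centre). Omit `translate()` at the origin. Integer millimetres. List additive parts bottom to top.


translate([150, 150, 0]) cylinder(h = 60, r = 150);
translate([10, 10, 60]) cube([280, 280, 60]);


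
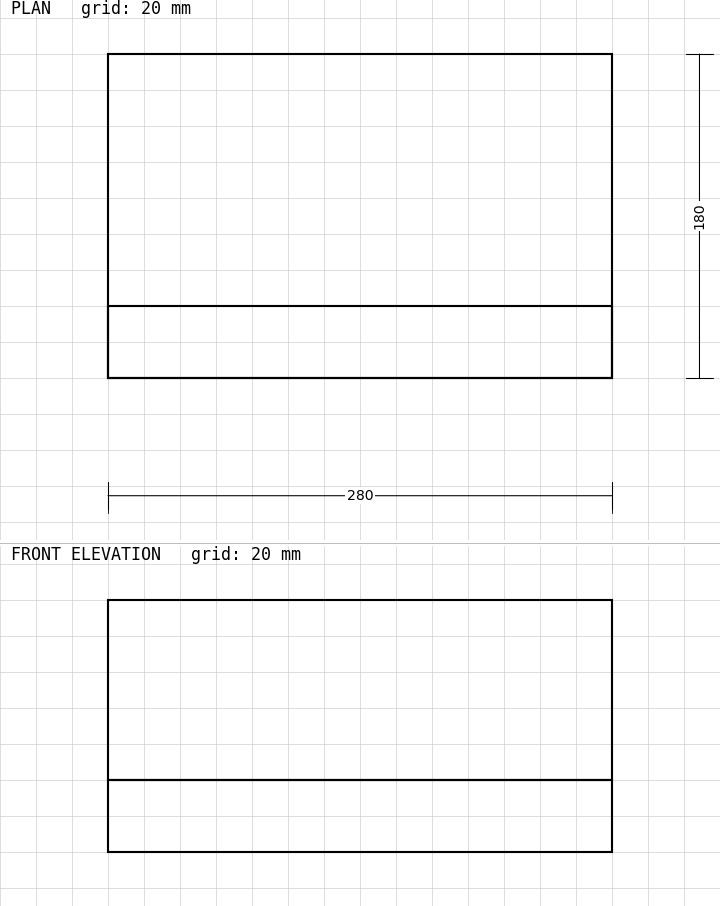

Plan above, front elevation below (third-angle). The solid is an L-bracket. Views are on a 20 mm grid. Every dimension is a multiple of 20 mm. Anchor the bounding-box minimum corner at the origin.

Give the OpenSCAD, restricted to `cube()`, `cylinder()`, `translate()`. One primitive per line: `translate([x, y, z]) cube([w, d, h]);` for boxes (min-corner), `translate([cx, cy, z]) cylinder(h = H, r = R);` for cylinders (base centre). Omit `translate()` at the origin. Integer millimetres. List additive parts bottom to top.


cube([280, 180, 40]);
translate([0, 0, 40]) cube([280, 40, 100]);


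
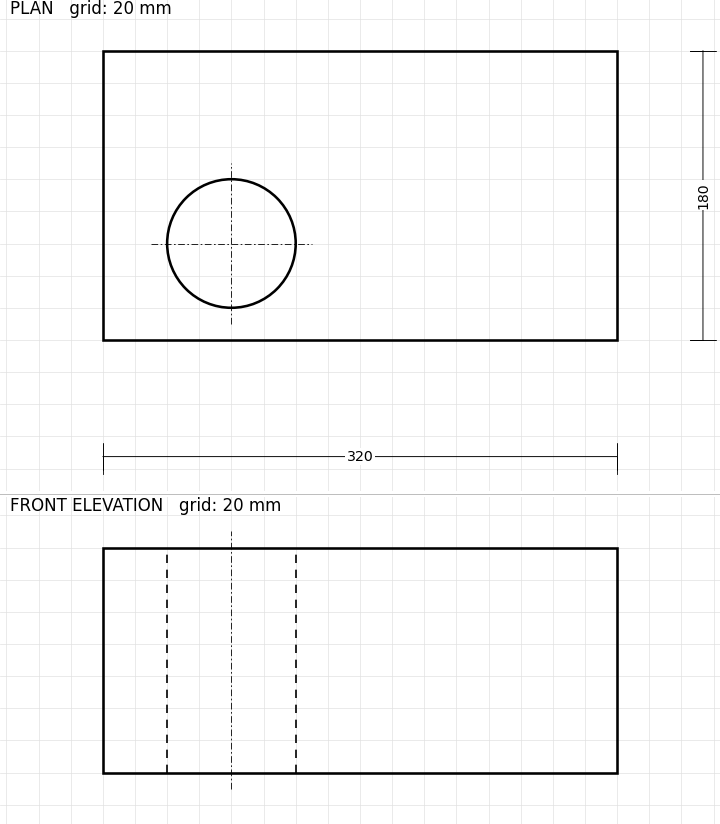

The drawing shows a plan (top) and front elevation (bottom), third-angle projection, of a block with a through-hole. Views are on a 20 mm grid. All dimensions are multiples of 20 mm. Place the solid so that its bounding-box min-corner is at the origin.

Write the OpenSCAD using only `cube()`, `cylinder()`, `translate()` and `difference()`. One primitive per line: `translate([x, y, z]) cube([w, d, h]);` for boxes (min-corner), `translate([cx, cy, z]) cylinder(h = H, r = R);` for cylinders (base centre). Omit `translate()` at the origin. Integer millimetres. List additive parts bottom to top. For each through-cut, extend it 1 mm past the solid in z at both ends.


difference() {
  cube([320, 180, 140]);
  translate([80, 60, -1]) cylinder(h = 142, r = 40);
}
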